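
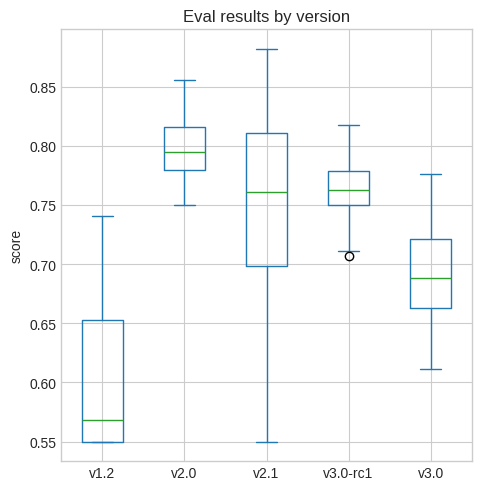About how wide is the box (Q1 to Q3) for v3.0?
≈ 0.06

Q3 ≈ 0.72, Q1 ≈ 0.66; IQR ≈ 0.06.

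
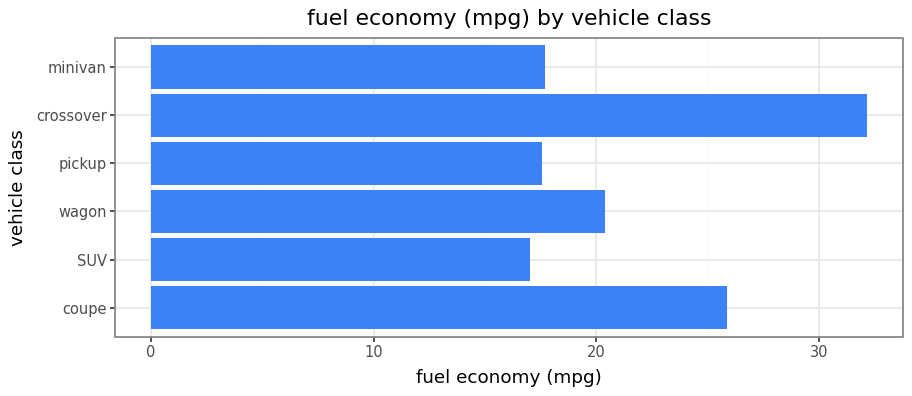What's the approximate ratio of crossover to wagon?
crossover ≈ 30, wagon ≈ 20; 30/20 ≈ 1.5.

≈ 1.5×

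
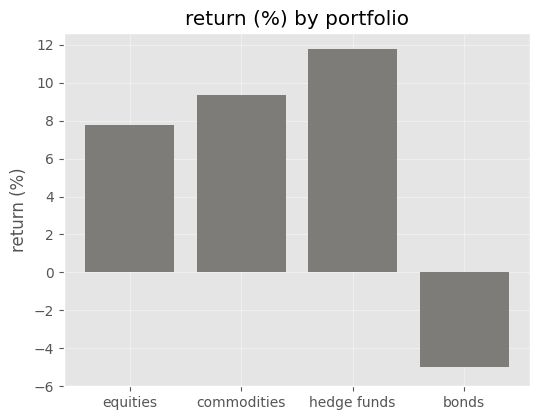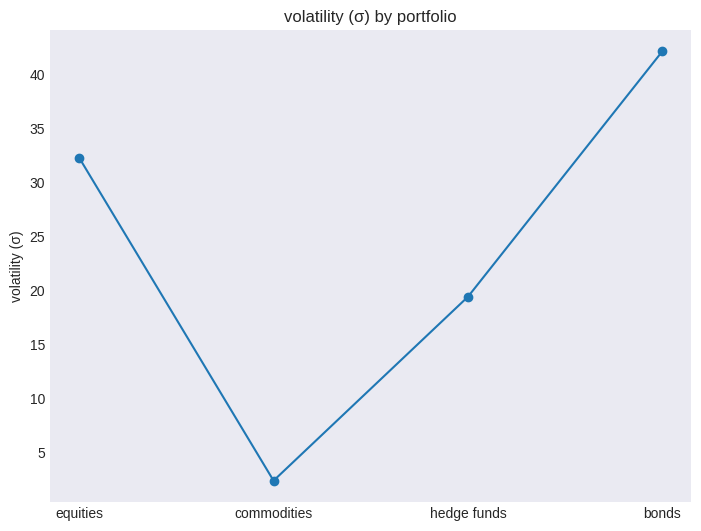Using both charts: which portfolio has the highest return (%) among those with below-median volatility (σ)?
hedge funds

Chart 2 median volatility (σ) ≈ 25; below-median portfolios: commodities, hedge funds. Among those, hedge funds has the highest return (%) (≈ 12).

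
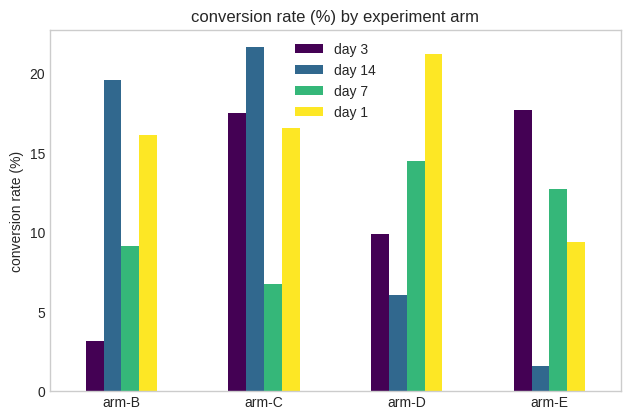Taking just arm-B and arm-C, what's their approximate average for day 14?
≈ 21

(20 + 22) / 2 ≈ 21.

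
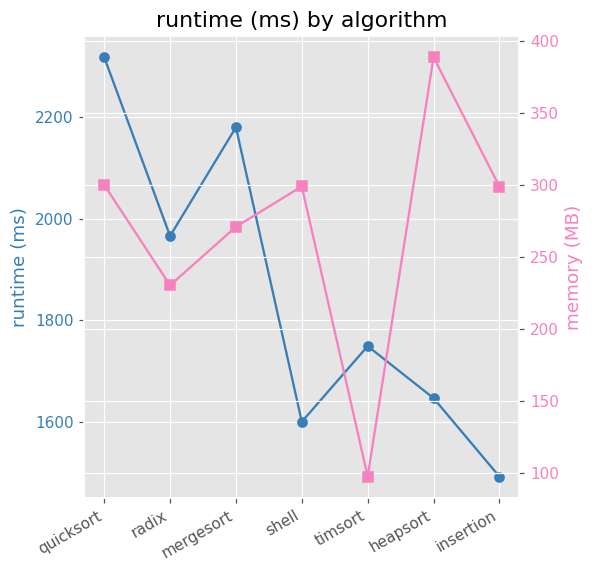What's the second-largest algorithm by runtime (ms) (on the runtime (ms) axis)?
Top 3 (on the runtime (ms) axis): quicksort ≈ 2300, mergesort ≈ 2200, radix ≈ 2000.

mergesort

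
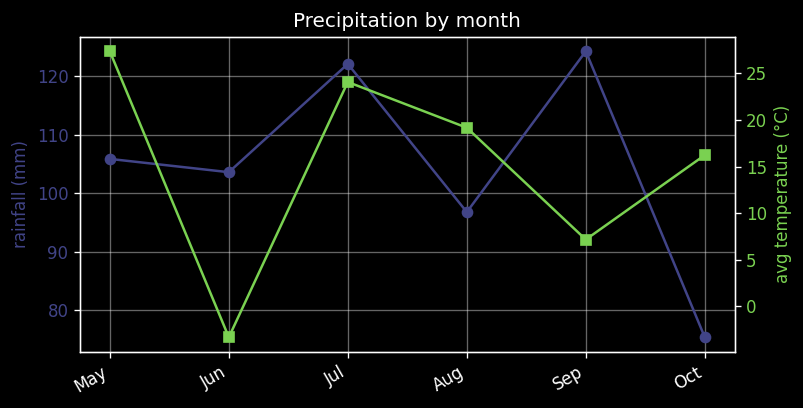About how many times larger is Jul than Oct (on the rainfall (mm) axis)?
Jul ≈ 120, Oct ≈ 75; 120/75 ≈ 1.6.

≈ 1.6×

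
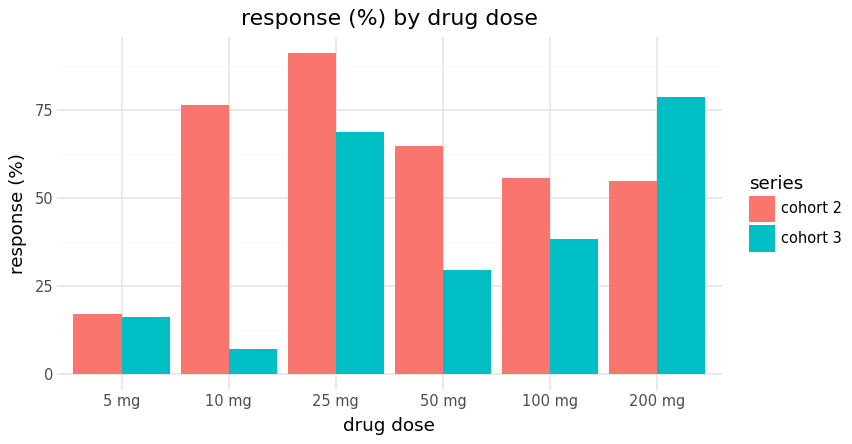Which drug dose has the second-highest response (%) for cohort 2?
Top 3 for cohort 2: 25 mg ≈ 90, 10 mg ≈ 80, 50 mg ≈ 60.

10 mg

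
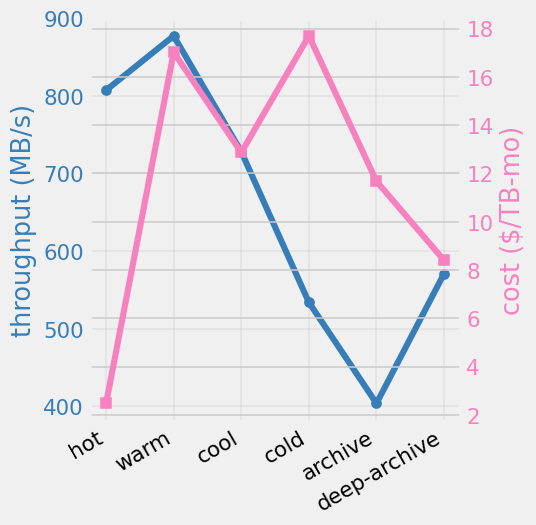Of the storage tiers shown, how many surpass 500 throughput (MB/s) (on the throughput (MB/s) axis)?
5

Above 500: hot, warm, cool, cold, deep-archive.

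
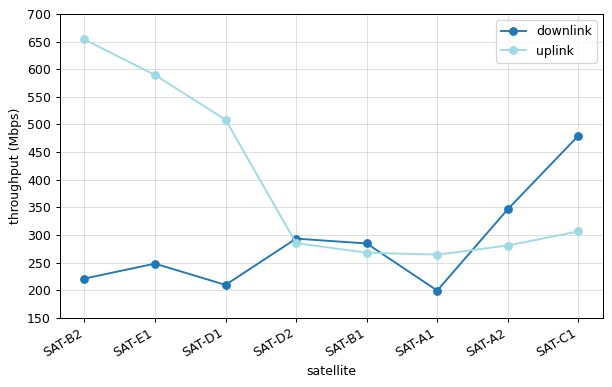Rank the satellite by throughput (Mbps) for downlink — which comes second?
Top 3 for downlink: SAT-C1 ≈ 500, SAT-A2 ≈ 350, SAT-D2 ≈ 300.

SAT-A2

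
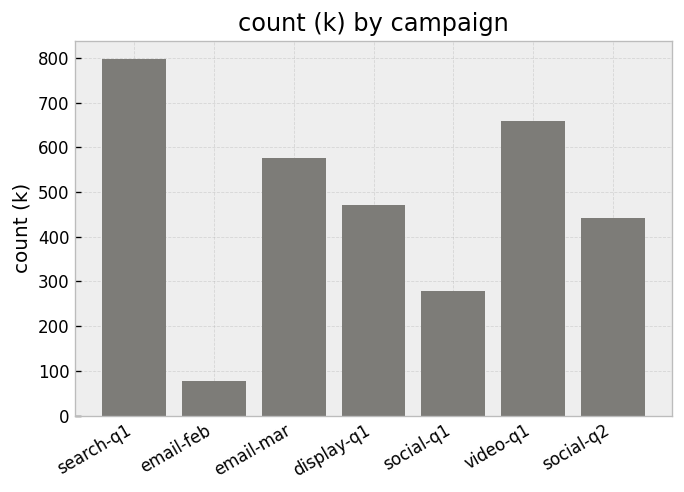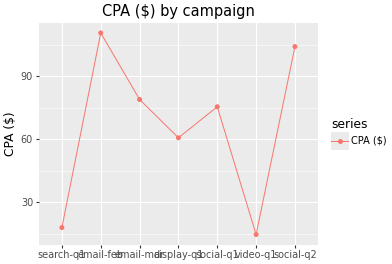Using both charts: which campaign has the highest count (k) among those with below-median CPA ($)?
Chart 2 median CPA ($) ≈ 80; below-median campaigns: search-q1, display-q1, video-q1. Among those, search-q1 has the highest count (k) (≈ 800).

search-q1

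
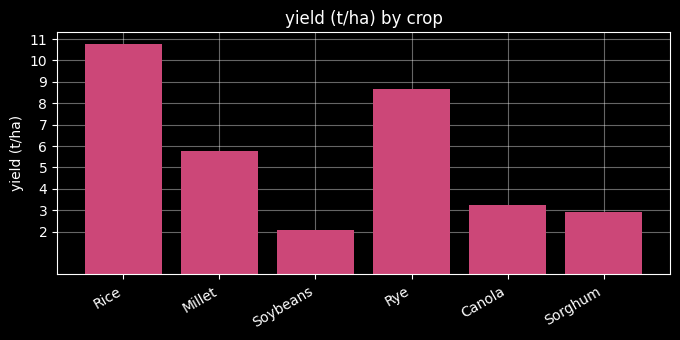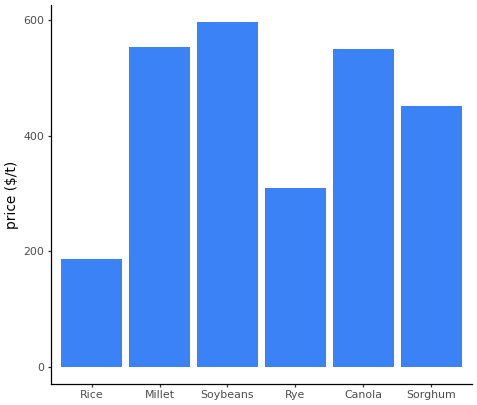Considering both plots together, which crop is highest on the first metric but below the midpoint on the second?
Chart 2 median price ($/t) ≈ 500; below-median crops: Rice, Rye, Sorghum. Among those, Rice has the highest yield (t/ha) (≈ 11).

Rice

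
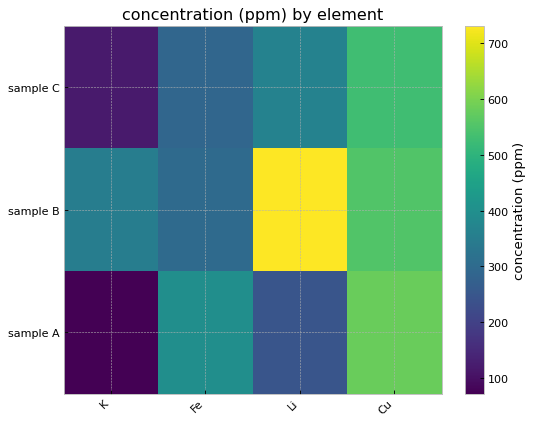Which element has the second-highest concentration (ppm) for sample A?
Fe

Top 3 for sample A: Cu ≈ 600, Fe ≈ 400, Li ≈ 200.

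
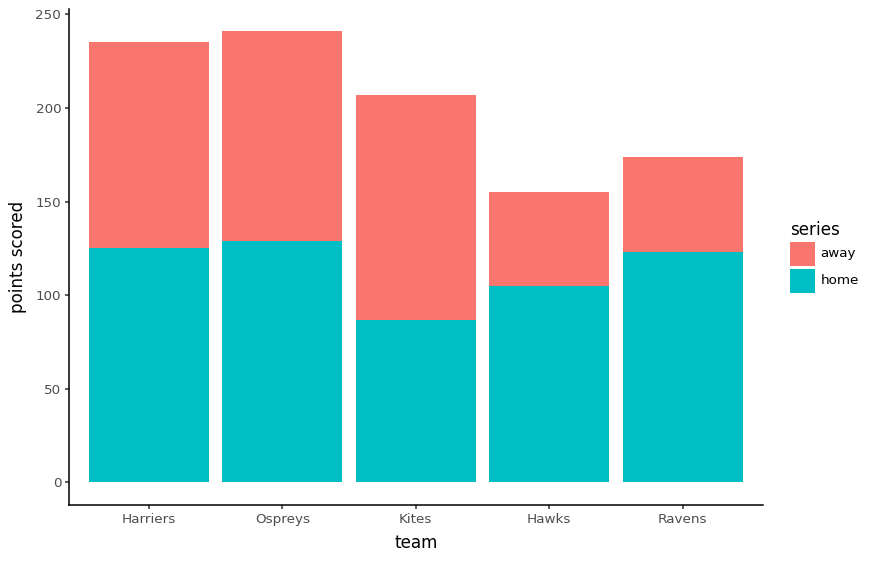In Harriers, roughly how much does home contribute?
≈ 125

home top ≈ 125, bottom ≈ 0; segment ≈ 125.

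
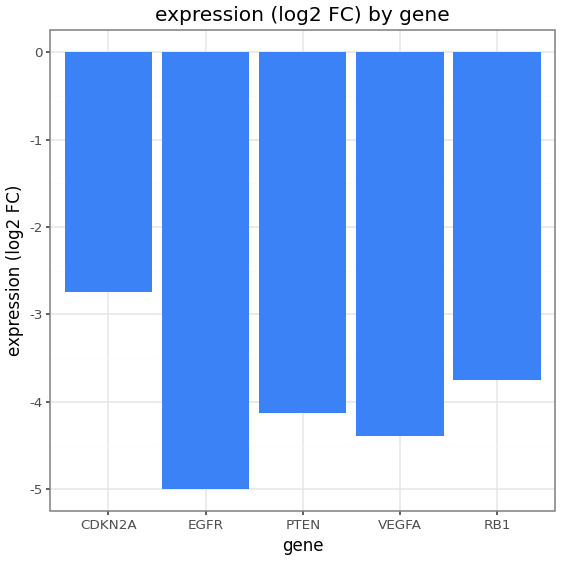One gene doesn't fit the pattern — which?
CDKN2A

CDKN2A ≈ -2.8; the rest sit between ≈ -5.0 and ≈ -3.8.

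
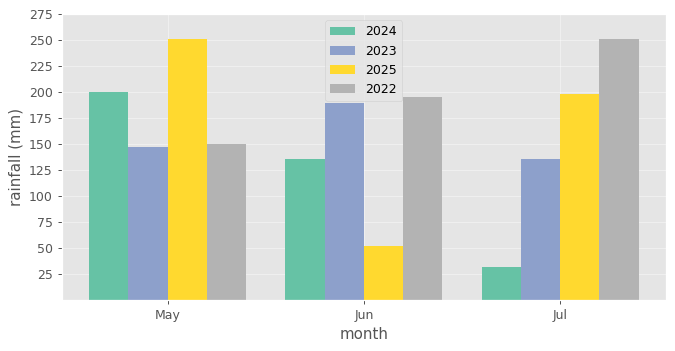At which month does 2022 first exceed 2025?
May: 2022 ≈ 150 vs 2025 ≈ 250 (not yet); Jun: 2022 ≈ 200 vs 2025 ≈ 50 (first crossover).

Jun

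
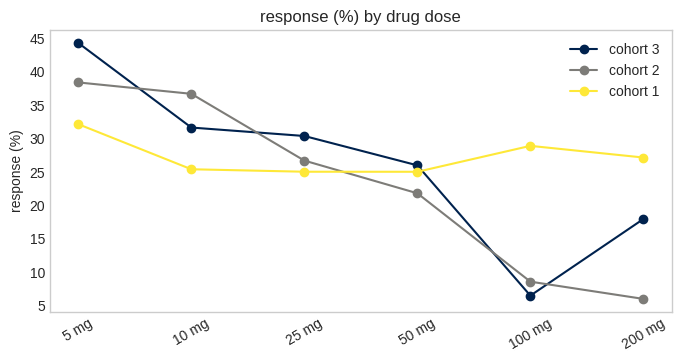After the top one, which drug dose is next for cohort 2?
Top 3 for cohort 2: 5 mg ≈ 40, 10 mg ≈ 35, 25 mg ≈ 25.

10 mg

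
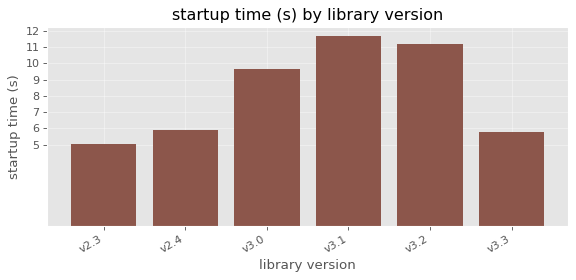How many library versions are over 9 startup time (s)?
Above 9: v3.0, v3.1, v3.2.

3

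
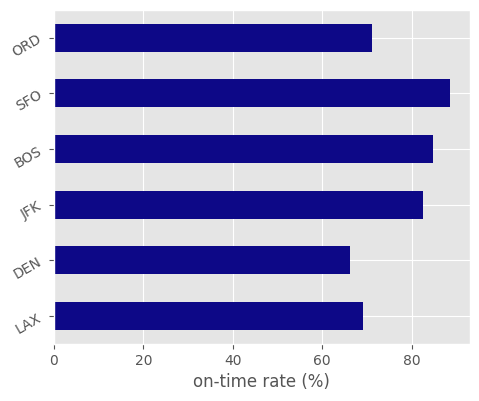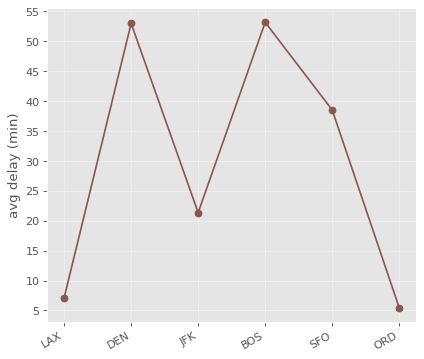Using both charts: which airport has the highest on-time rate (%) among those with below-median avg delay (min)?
JFK

Chart 2 median avg delay (min) ≈ 30; below-median airports: LAX, JFK, ORD. Among those, JFK has the highest on-time rate (%) (≈ 80).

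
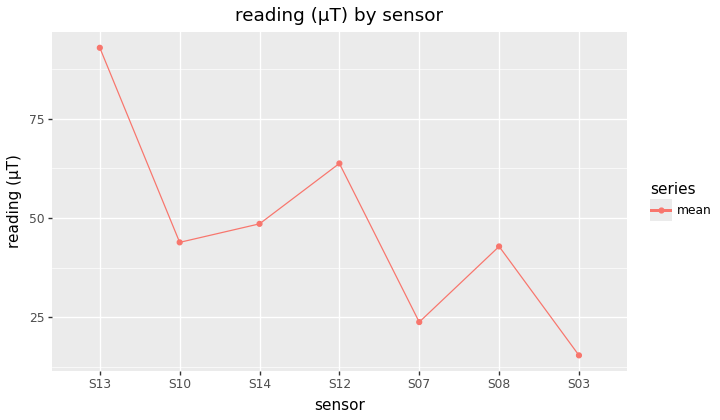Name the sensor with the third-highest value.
S14

Top 4: S13 ≈ 90, S12 ≈ 60, S14 ≈ 50, S10 ≈ 40.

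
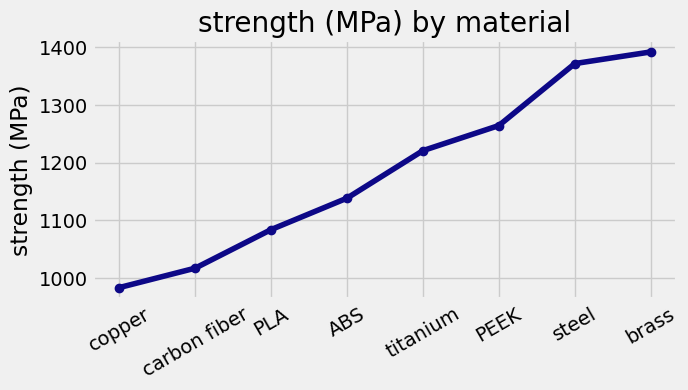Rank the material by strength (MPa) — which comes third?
Top 4: brass ≈ 1400, steel ≈ 1350, PEEK ≈ 1250, titanium ≈ 1200.

PEEK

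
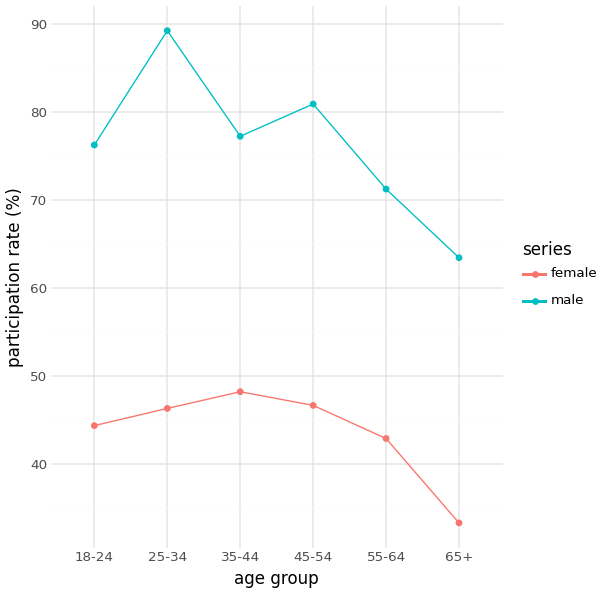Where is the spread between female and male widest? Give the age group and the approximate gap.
25-34: female ≈ 45, male ≈ 90 → gap ≈ 45. Next-largest (45-54) is only ≈ 35.

25-34, ≈ 45 %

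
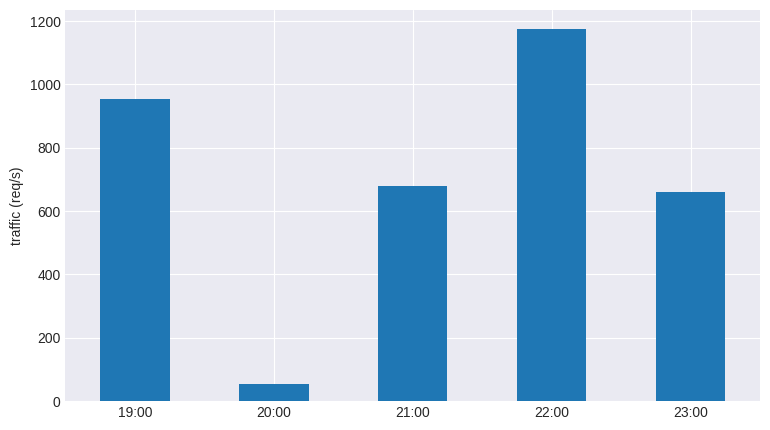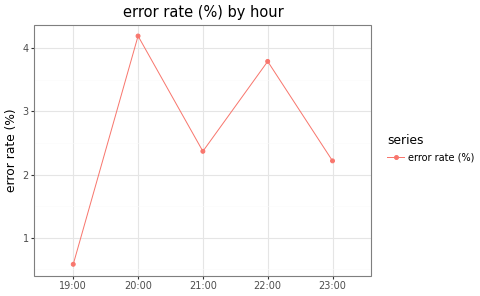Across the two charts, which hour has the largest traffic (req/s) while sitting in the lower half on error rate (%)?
Chart 2 median error rate (%) ≈ 2.5; below-median hours: 19:00, 23:00. Among those, 19:00 has the highest traffic (req/s) (≈ 1000).

19:00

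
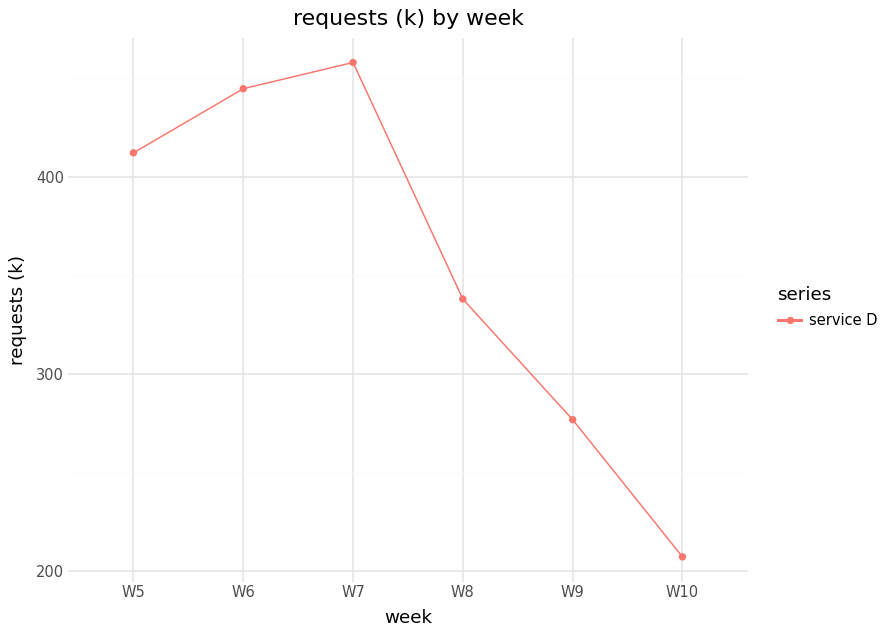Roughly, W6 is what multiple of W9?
≈ 1.64×

W6 ≈ 450, W9 ≈ 275; 450/275 ≈ 1.64.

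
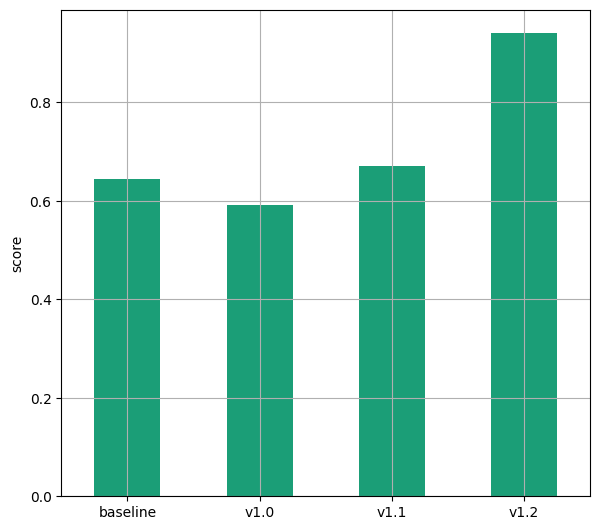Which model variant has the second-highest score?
Top 3: v1.2 ≈ 0.9, v1.1 ≈ 0.7, baseline ≈ 0.6.

v1.1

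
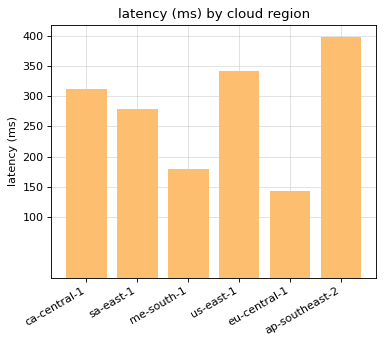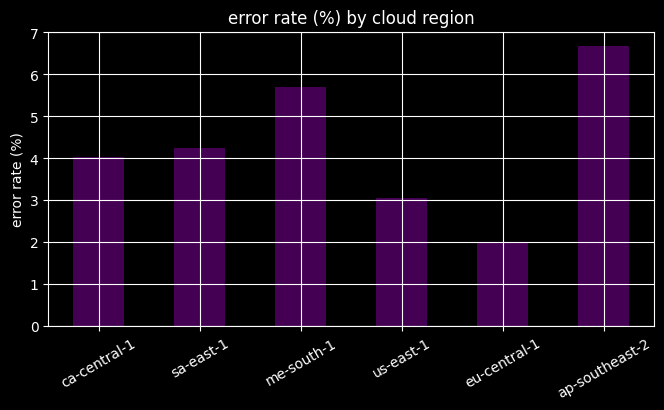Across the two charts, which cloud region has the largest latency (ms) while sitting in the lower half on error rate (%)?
Chart 2 median error rate (%) ≈ 4; below-median cloud regions: ca-central-1, us-east-1, eu-central-1. Among those, us-east-1 has the highest latency (ms) (≈ 350).

us-east-1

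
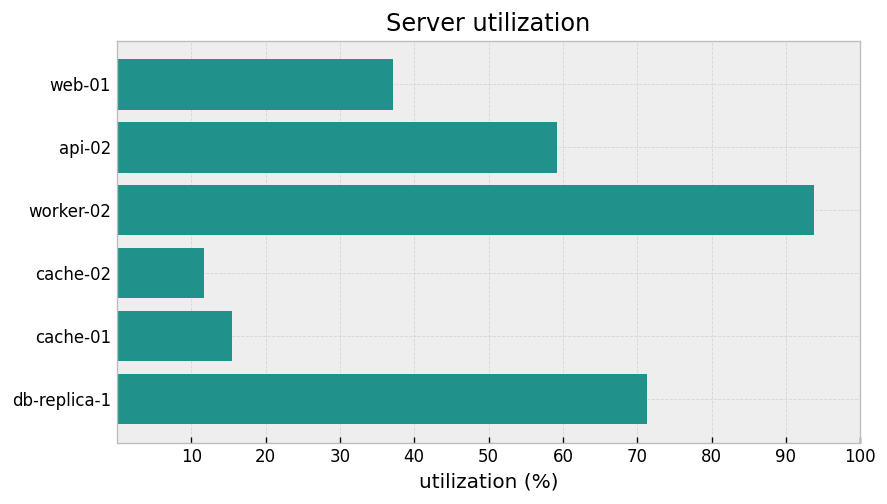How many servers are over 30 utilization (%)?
4

Above 30: web-01, api-02, worker-02, db-replica-1.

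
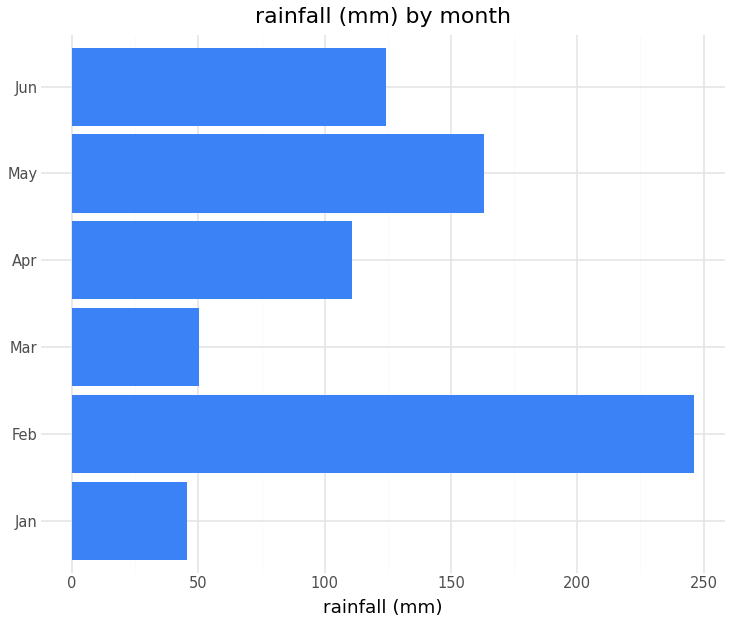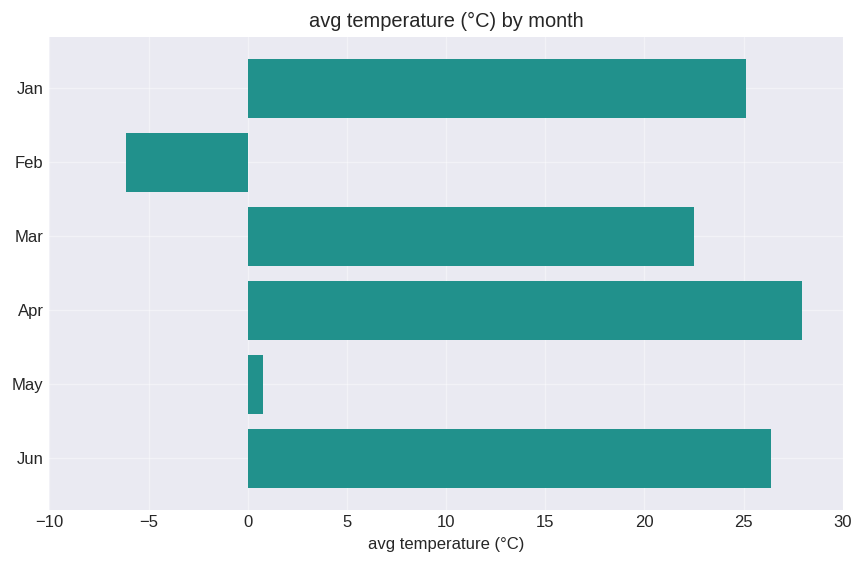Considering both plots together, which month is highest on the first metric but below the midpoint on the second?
Chart 2 median avg temperature (°C) ≈ 25; below-median months: Feb, Mar, May. Among those, Feb has the highest rainfall (mm) (≈ 250).

Feb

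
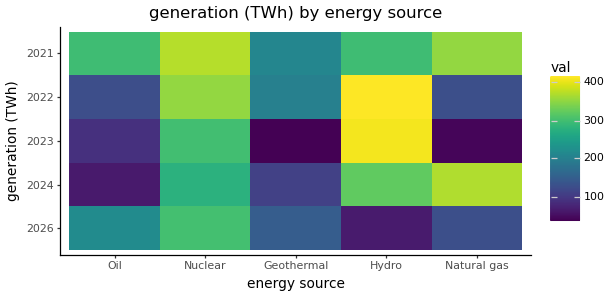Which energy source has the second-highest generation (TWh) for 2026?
Oil

Top 3 for 2026: Nuclear ≈ 300, Oil ≈ 200, Geothermal ≈ 150.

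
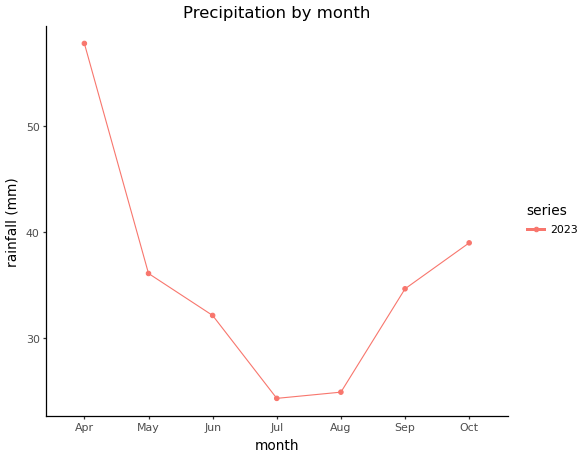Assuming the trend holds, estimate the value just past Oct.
Last three: 25, 35, 40 → slope ≈ 7.5/step → next ≈ 47.5.

≈ 47.5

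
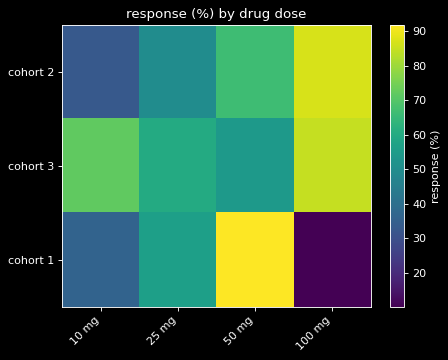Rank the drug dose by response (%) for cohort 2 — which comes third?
25 mg

Top 4 for cohort 2: 100 mg ≈ 90, 50 mg ≈ 70, 25 mg ≈ 50, 10 mg ≈ 30.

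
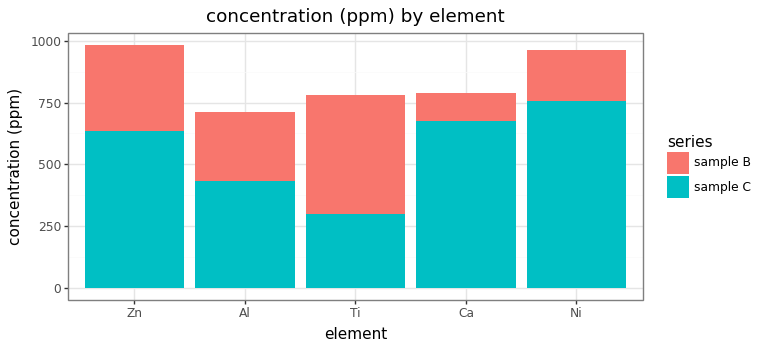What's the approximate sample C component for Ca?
≈ 700

sample C top ≈ 700, bottom ≈ 0; segment ≈ 700.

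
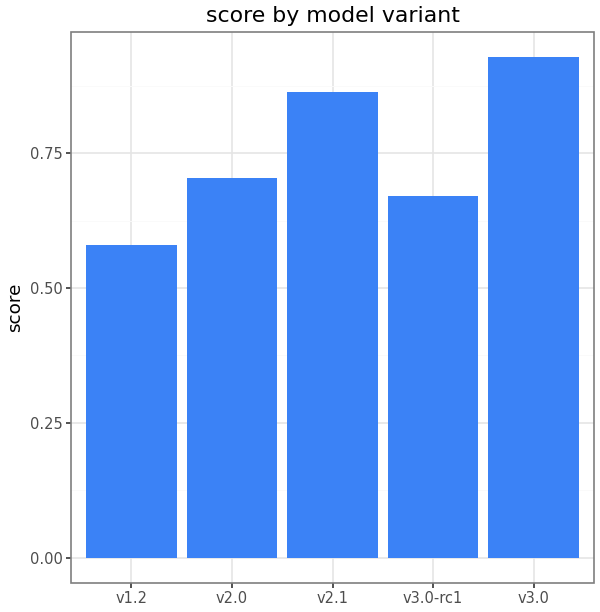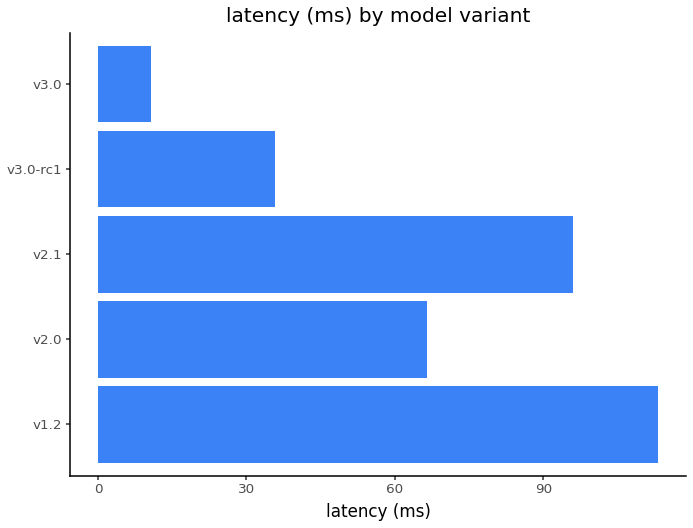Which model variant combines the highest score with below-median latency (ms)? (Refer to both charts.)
v3.0

Chart 2 median latency (ms) ≈ 60; below-median model variants: v3.0-rc1, v3.0. Among those, v3.0 has the highest score (≈ 0.9).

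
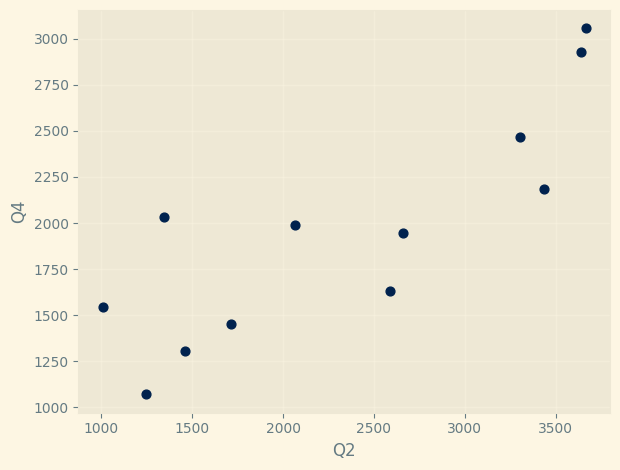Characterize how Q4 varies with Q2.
Points are positively correlated; strong (|r| ≈ 0.8).

positive, strong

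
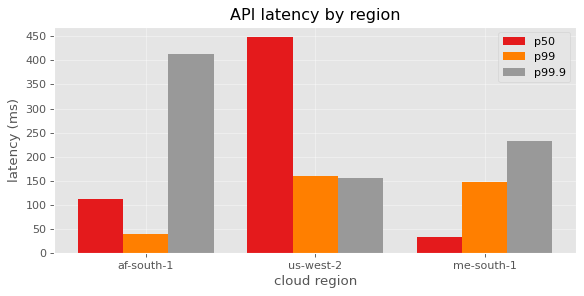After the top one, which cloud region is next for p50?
Top 3 for p50: us-west-2 ≈ 450, af-south-1 ≈ 100, me-south-1 ≈ 50.

af-south-1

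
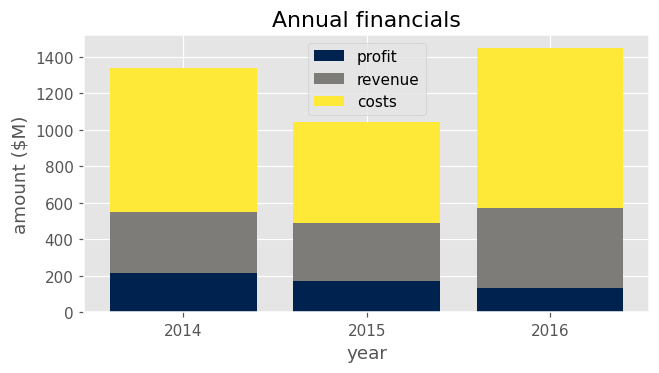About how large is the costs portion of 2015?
costs top ≈ 1000, bottom ≈ 400; segment ≈ 600.

≈ 600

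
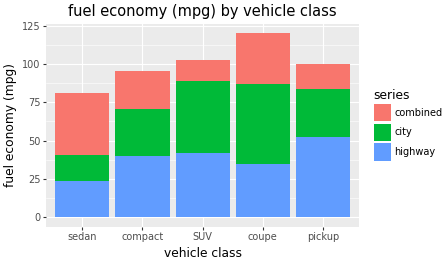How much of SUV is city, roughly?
≈ 40

city top ≈ 80, bottom ≈ 40; segment ≈ 40.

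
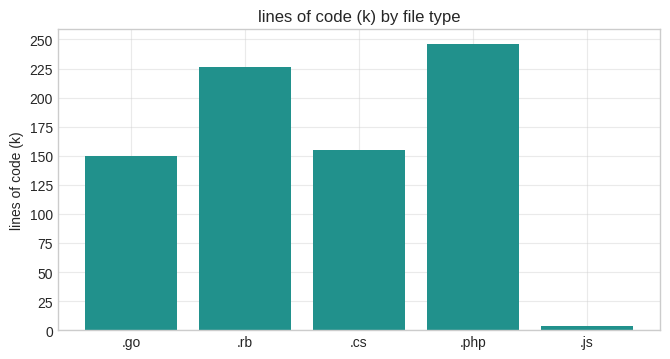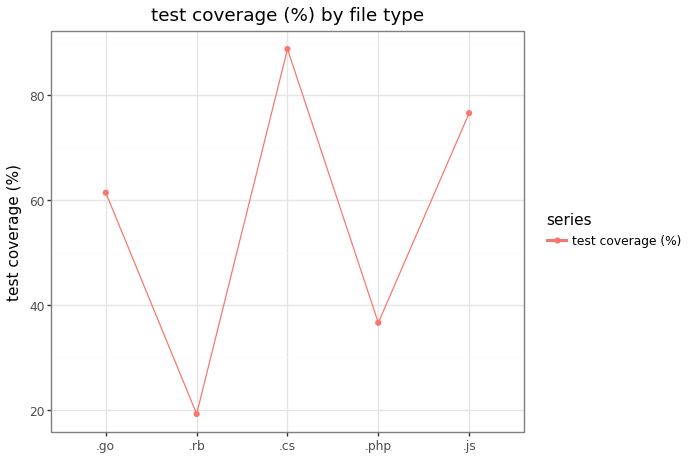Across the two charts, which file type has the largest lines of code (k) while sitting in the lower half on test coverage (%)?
.php

Chart 2 median test coverage (%) ≈ 60; below-median file types: .rb, .php. Among those, .php has the highest lines of code (k) (≈ 250).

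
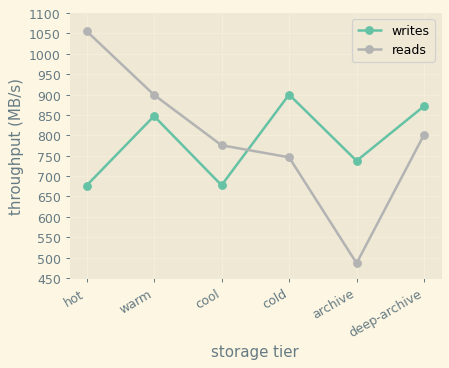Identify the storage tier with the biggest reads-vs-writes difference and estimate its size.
hot: reads ≈ 1050, writes ≈ 700 → gap ≈ 350. Next-largest (archive) is only ≈ 250.

hot, ≈ 350 MB/s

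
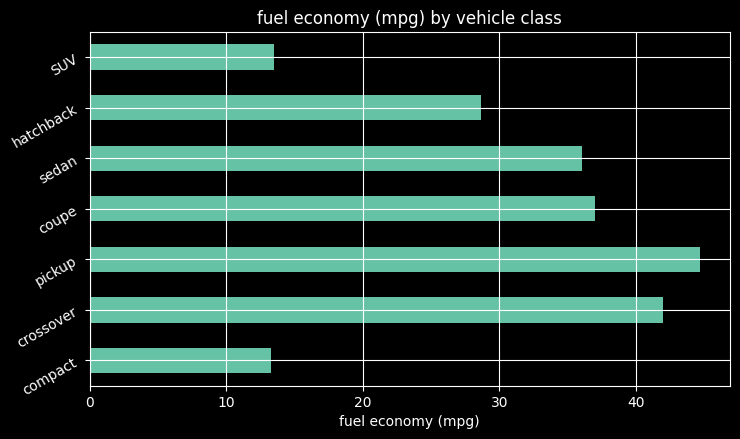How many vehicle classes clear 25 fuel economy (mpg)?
5

Above 25: crossover, pickup, coupe, sedan, hatchback.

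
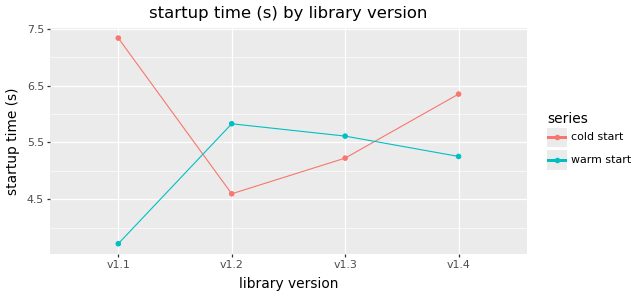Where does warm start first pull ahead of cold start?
v1.1: warm start ≈ 3.5 vs cold start ≈ 7.5 (not yet); v1.2: warm start ≈ 6.0 vs cold start ≈ 4.5 (first crossover).

v1.2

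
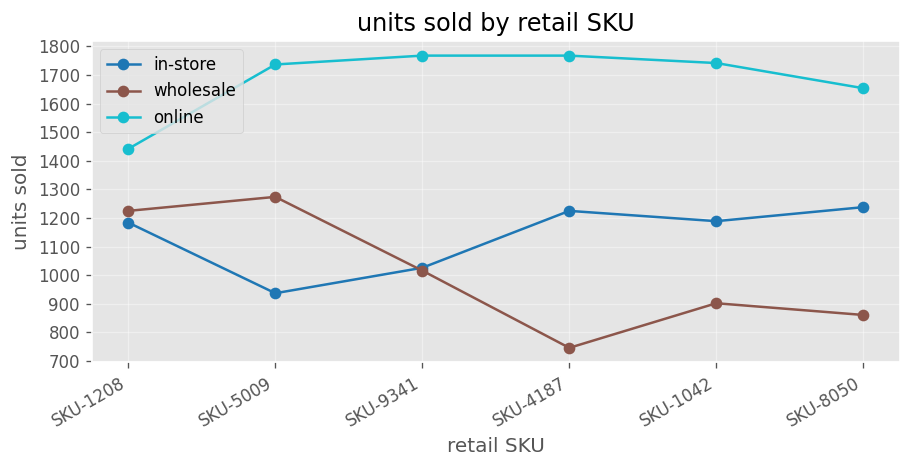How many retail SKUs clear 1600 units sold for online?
5

Above 1600: SKU-5009, SKU-9341, SKU-4187, SKU-1042, SKU-8050.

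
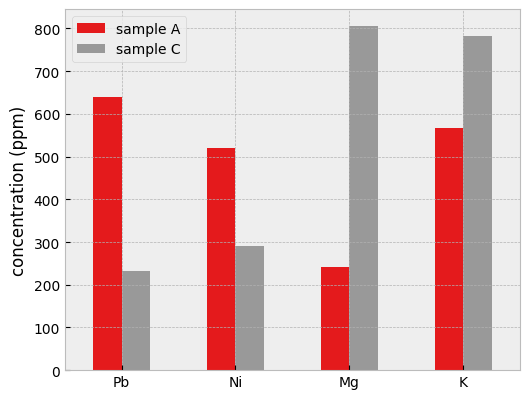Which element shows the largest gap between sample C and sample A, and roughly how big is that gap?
Mg: sample C ≈ 800, sample A ≈ 200 → gap ≈ 600. Next-largest (Pb) is only ≈ 400.

Mg, ≈ 600 ppm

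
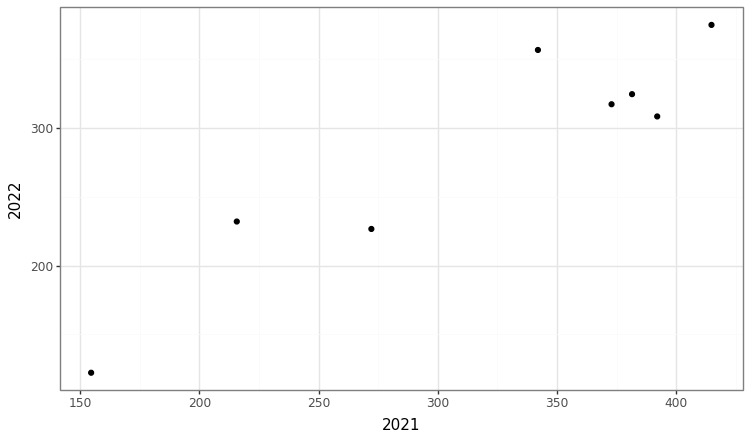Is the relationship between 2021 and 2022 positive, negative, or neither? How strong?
positive, strong

Points are positively correlated; strong (|r| ≈ 0.9).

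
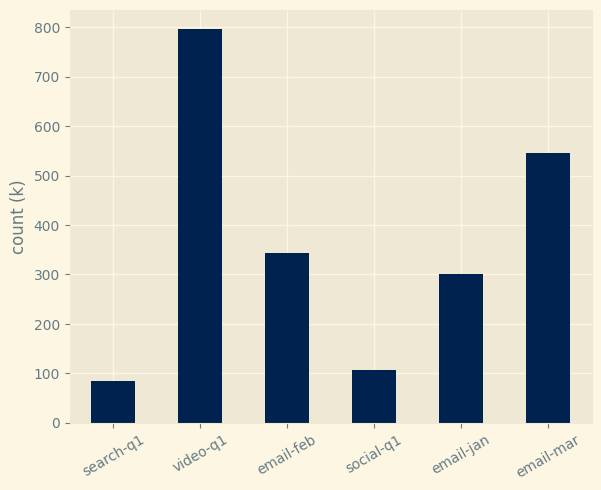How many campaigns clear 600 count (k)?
Above 600: video-q1.

1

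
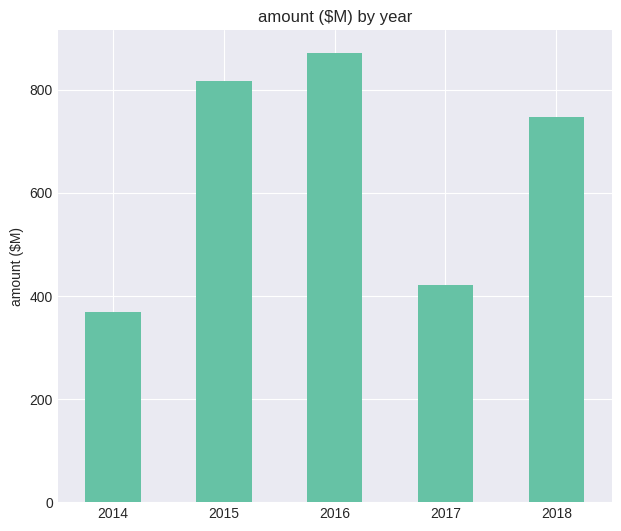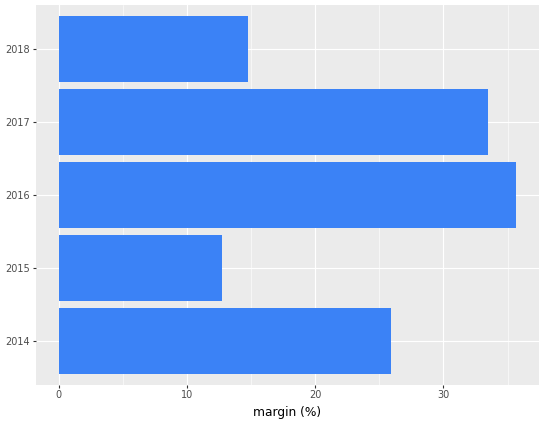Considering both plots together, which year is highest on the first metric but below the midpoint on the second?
Chart 2 median margin (%) ≈ 25; below-median years: 2015, 2018. Among those, 2015 has the highest amount ($M) (≈ 800).

2015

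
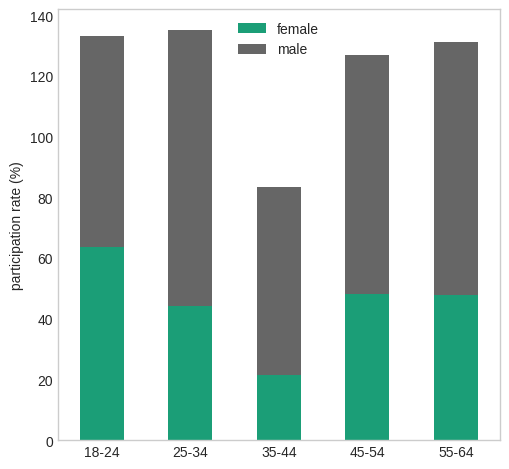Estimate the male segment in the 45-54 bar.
≈ 80

male top ≈ 120, bottom ≈ 40; segment ≈ 80.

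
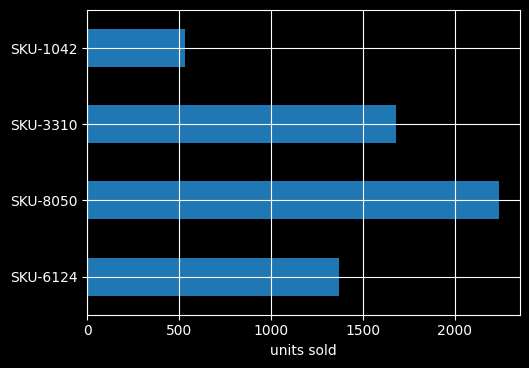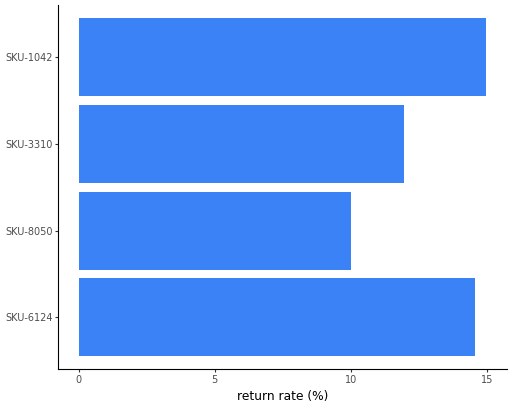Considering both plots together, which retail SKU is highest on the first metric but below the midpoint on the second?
Chart 2 median return rate (%) ≈ 14; below-median retail SKUs: SKU-8050, SKU-3310. Among those, SKU-8050 has the highest units sold (≈ 2000).

SKU-8050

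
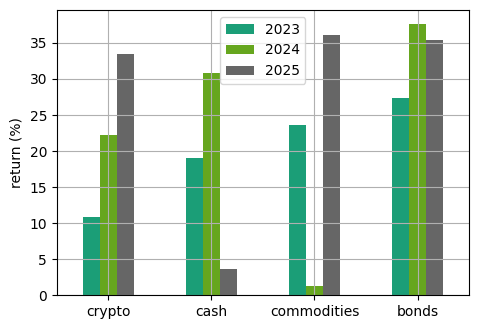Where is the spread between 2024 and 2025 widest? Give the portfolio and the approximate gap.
commodities: 2024 ≈ 0, 2025 ≈ 35 → gap ≈ 35. Next-largest (cash) is only ≈ 25.

commodities, ≈ 35 %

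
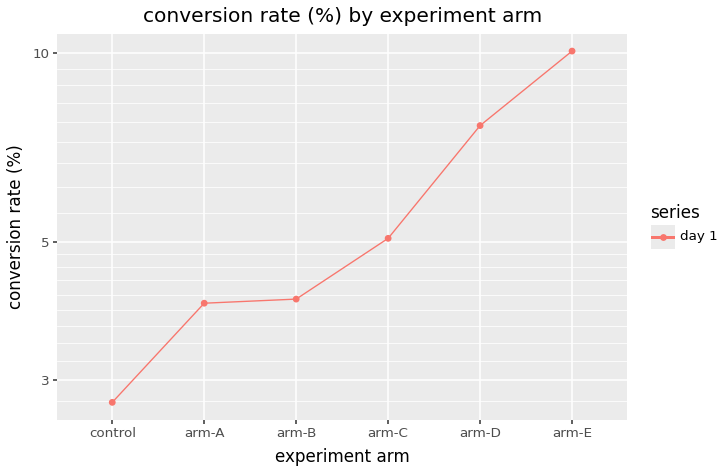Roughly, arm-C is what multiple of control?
≈ 1.67×

arm-C ≈ 5, control ≈ 3; 5/3 ≈ 1.67.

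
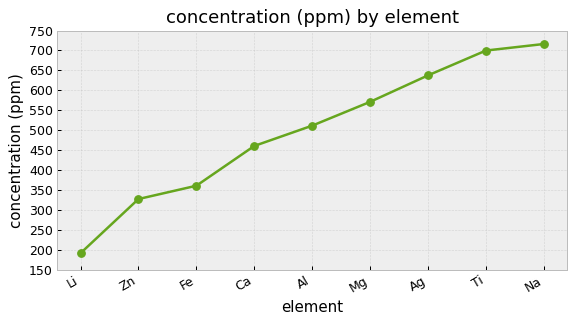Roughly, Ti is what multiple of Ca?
Ti ≈ 700, Ca ≈ 450; 700/450 ≈ 1.56.

≈ 1.56×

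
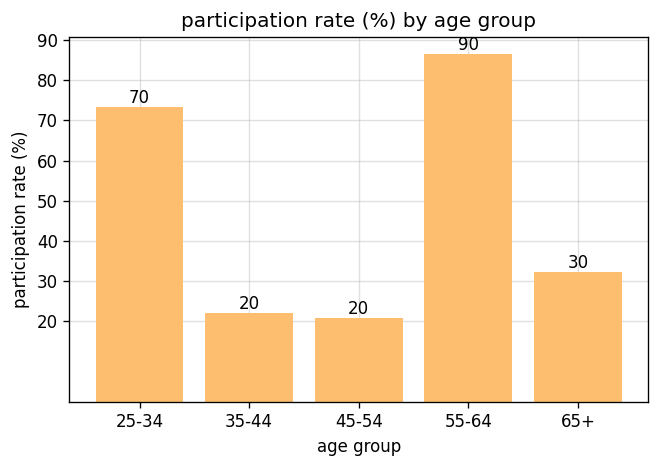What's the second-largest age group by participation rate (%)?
25-34

Top 3: 55-64 ≈ 90, 25-34 ≈ 70, 65+ ≈ 30.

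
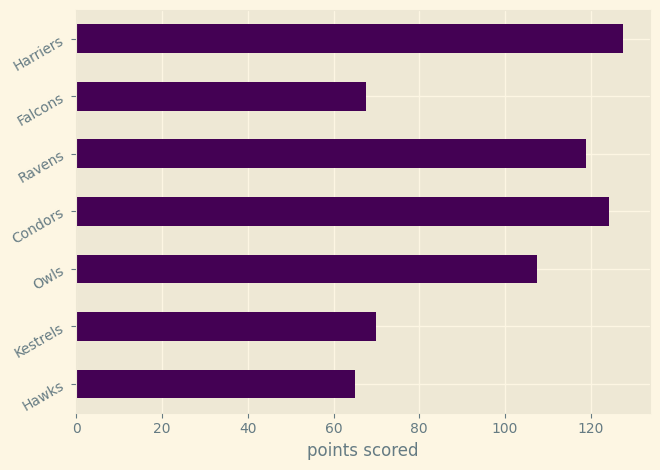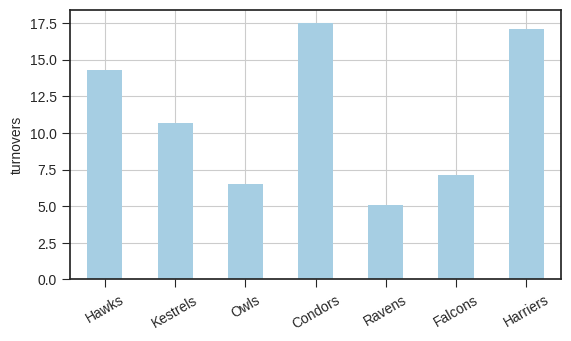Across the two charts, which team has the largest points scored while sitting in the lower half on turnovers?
Ravens

Chart 2 median turnovers ≈ 10; below-median teams: Owls, Ravens, Falcons. Among those, Ravens has the highest points scored (≈ 120).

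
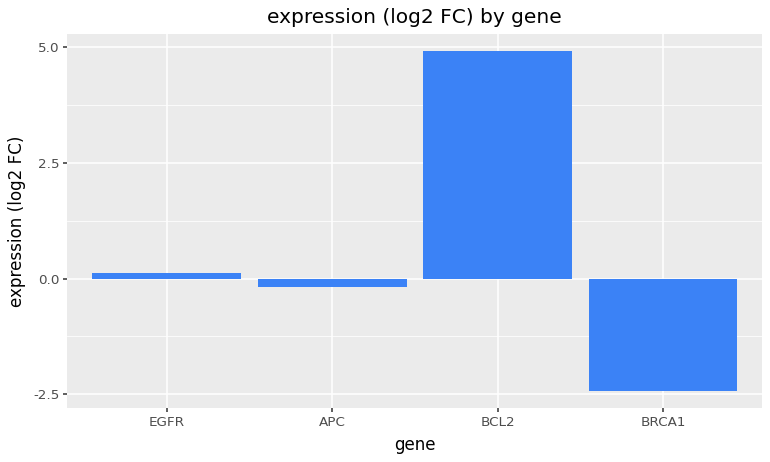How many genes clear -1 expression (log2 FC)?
Above -1: EGFR, APC, BCL2.

3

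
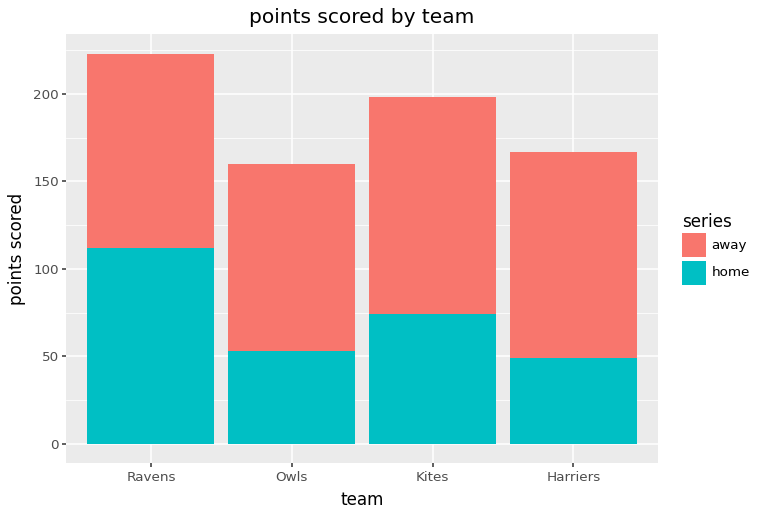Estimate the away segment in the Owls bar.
≈ 100

away top ≈ 160, bottom ≈ 60; segment ≈ 100.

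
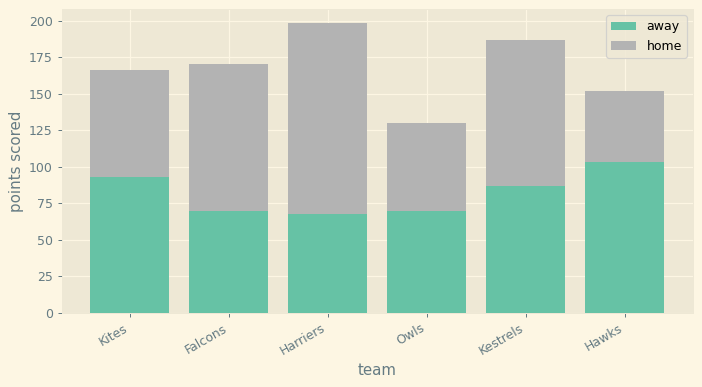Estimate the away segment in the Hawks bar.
away top ≈ 100, bottom ≈ 0; segment ≈ 100.

≈ 100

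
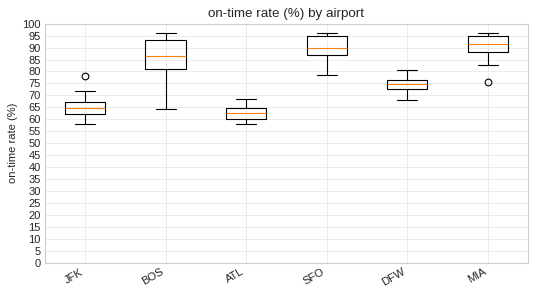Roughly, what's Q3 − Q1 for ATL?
≈ 5

Q3 ≈ 65, Q1 ≈ 60; IQR ≈ 5.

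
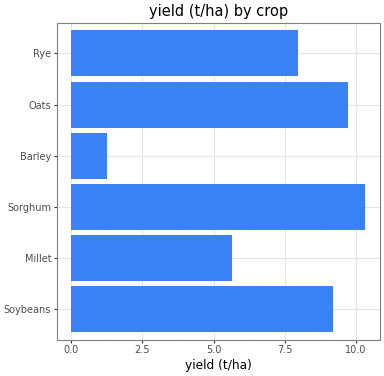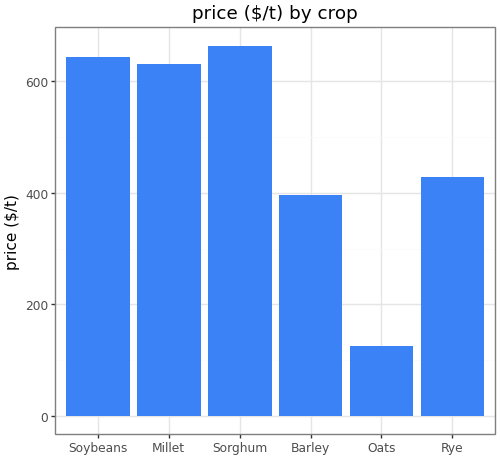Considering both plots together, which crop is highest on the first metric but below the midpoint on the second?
Oats

Chart 2 median price ($/t) ≈ 500; below-median crops: Barley, Oats, Rye. Among those, Oats has the highest yield (t/ha) (≈ 10).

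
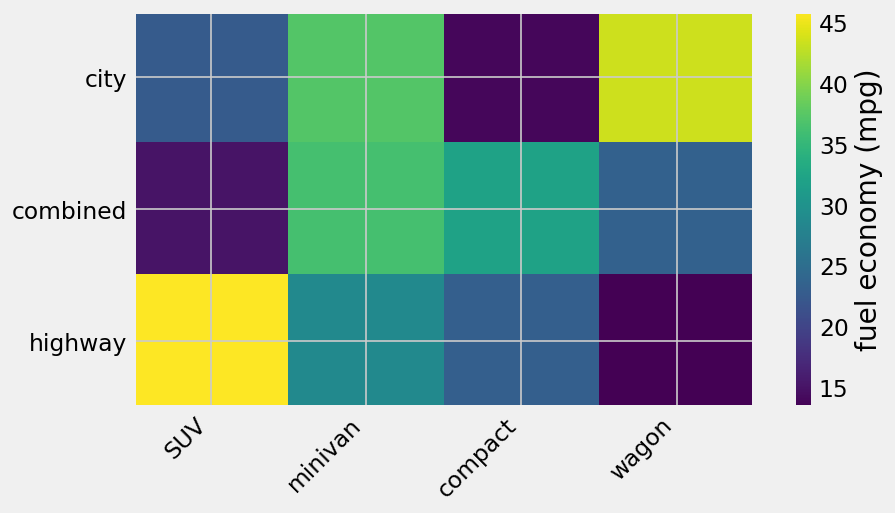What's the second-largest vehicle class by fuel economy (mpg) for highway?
Top 3 for highway: SUV ≈ 45, minivan ≈ 30, compact ≈ 25.

minivan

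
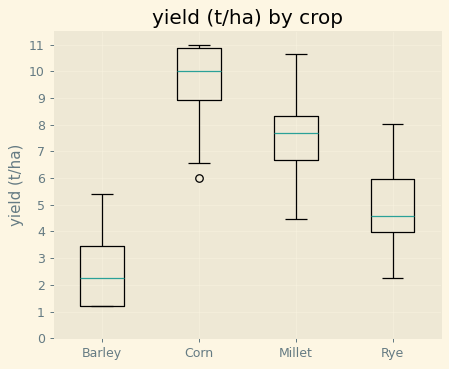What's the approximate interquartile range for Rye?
≈ 2

Q3 ≈ 6, Q1 ≈ 4; IQR ≈ 2.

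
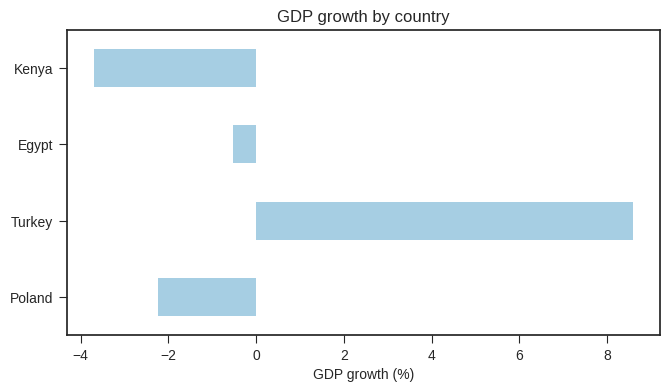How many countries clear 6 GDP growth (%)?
1

Above 6: Turkey.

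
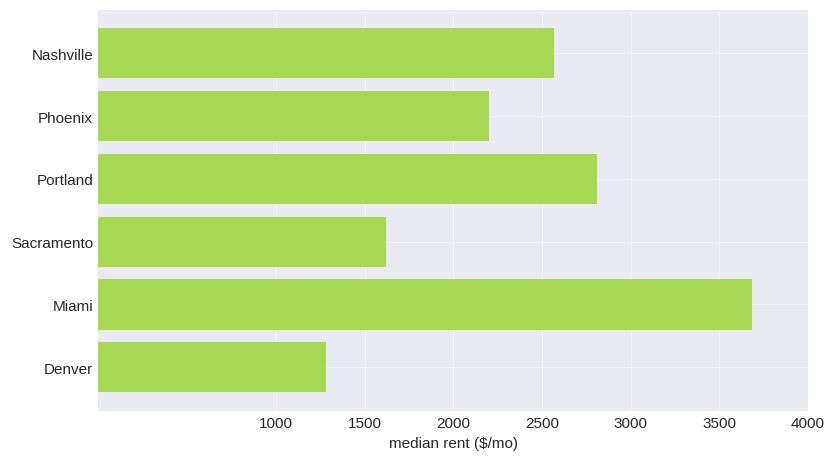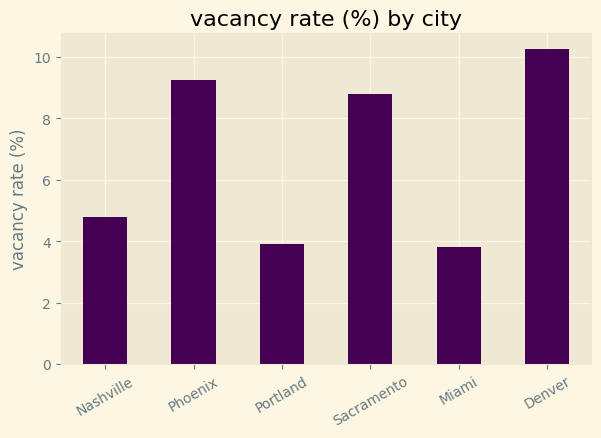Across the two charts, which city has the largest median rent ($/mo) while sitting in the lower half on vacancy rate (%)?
Miami

Chart 2 median vacancy rate (%) ≈ 7; below-median cities: Nashville, Portland, Miami. Among those, Miami has the highest median rent ($/mo) (≈ 3500).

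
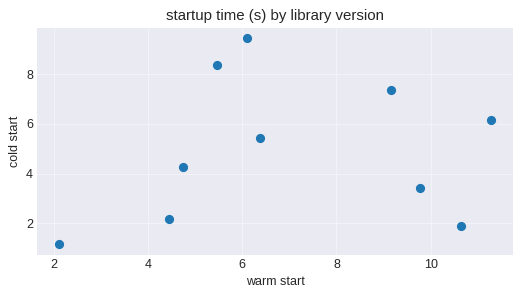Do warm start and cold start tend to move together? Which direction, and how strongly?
Points are roughly uncorrelated; weak (|r| ≈ 0.2).

no clear correlation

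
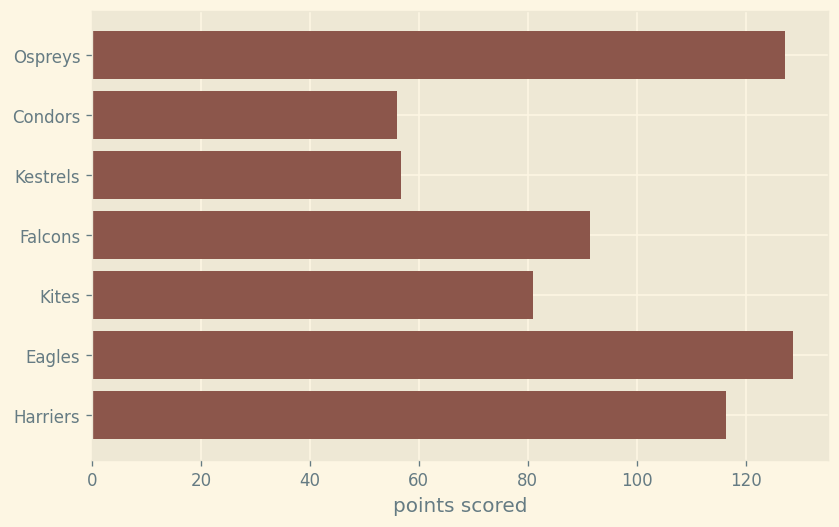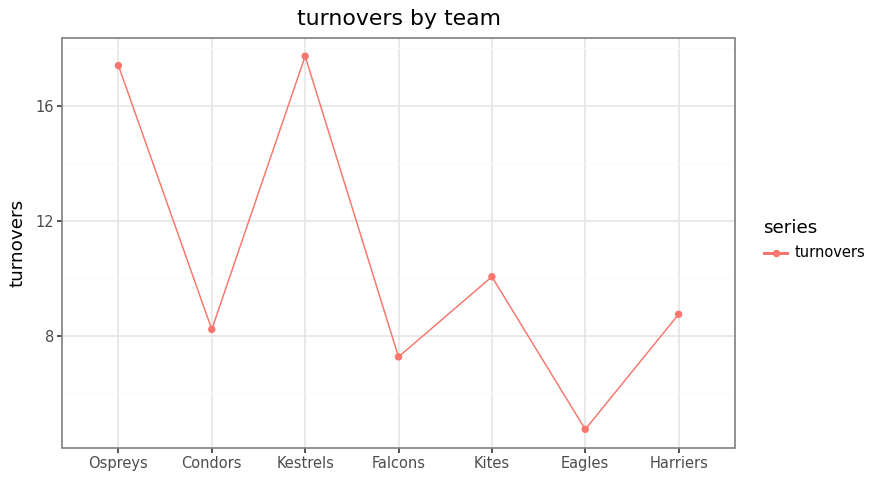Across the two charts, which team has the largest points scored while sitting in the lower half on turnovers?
Eagles

Chart 2 median turnovers ≈ 8; below-median teams: Condors, Falcons, Eagles. Among those, Eagles has the highest points scored (≈ 120).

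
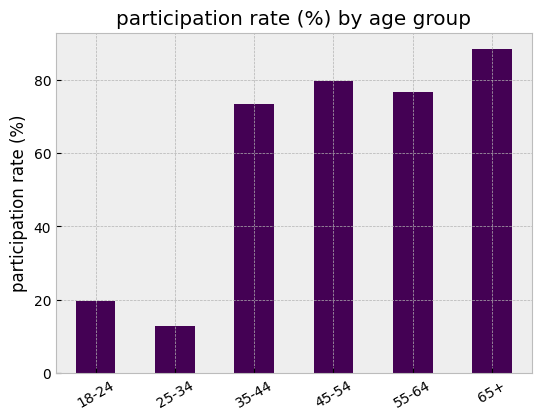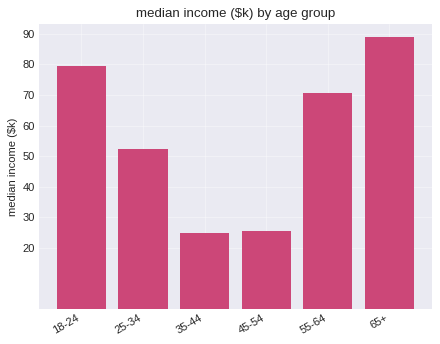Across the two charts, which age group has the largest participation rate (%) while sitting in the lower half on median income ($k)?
Chart 2 median median income ($k) ≈ 60; below-median age groups: 25-34, 35-44, 45-54. Among those, 45-54 has the highest participation rate (%) (≈ 80).

45-54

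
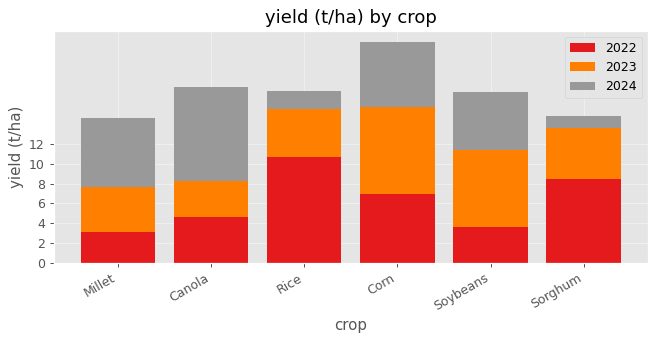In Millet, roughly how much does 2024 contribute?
2024 top ≈ 14, bottom ≈ 8; segment ≈ 6.

≈ 6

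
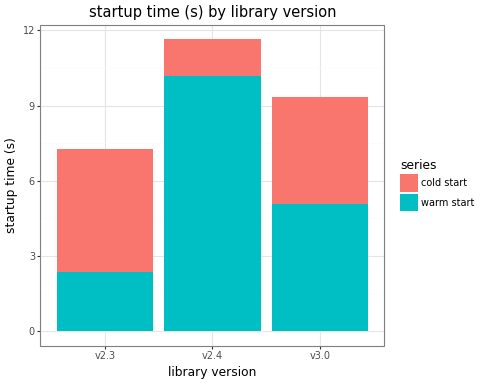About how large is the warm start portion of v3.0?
≈ 5

warm start top ≈ 5, bottom ≈ 0; segment ≈ 5.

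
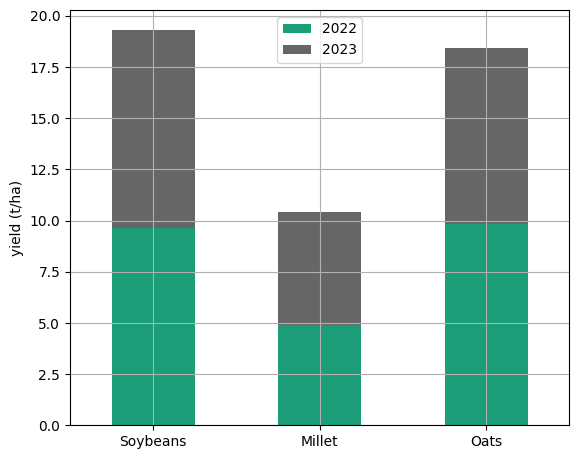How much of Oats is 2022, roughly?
2022 top ≈ 10, bottom ≈ 0; segment ≈ 10.

≈ 10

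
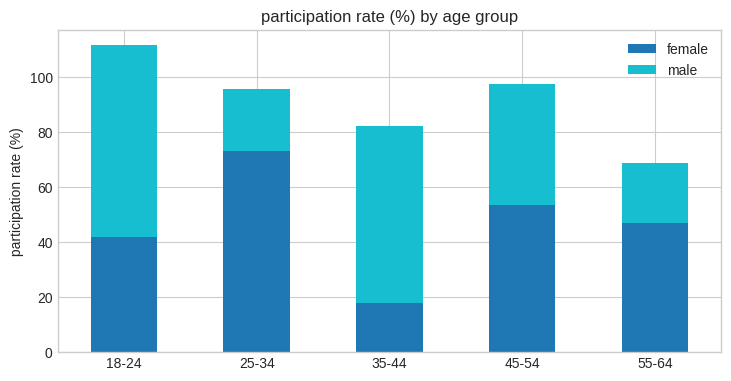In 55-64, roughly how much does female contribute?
≈ 50

female top ≈ 50, bottom ≈ 0; segment ≈ 50.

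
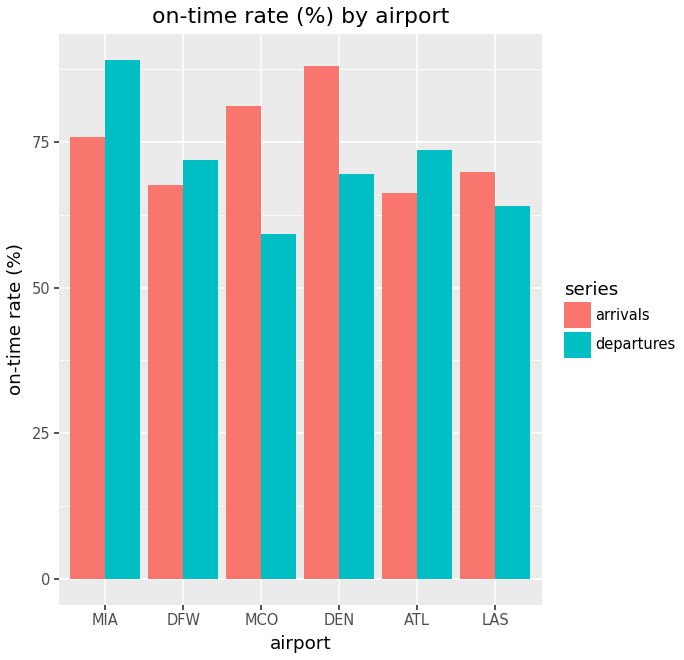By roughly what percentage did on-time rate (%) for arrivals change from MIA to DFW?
≈ -12.5%

MIA ≈ 80, DFW ≈ 70; (70 − 80) / 80 ≈ -12.5%.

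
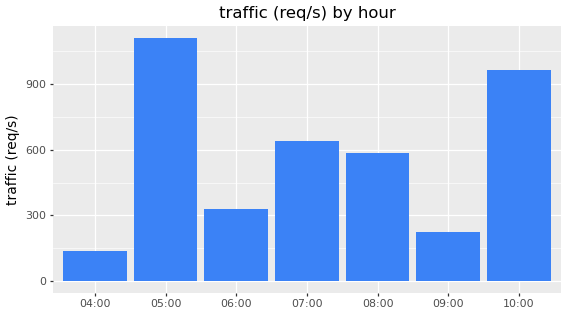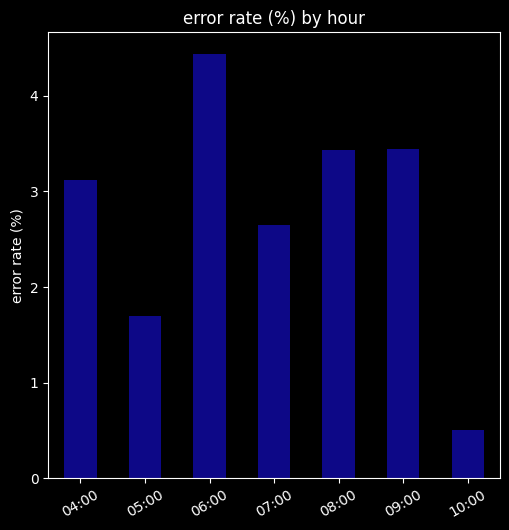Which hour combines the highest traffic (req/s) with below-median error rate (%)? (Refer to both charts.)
Chart 2 median error rate (%) ≈ 3; below-median hours: 05:00, 07:00, 10:00. Among those, 05:00 has the highest traffic (req/s) (≈ 1200).

05:00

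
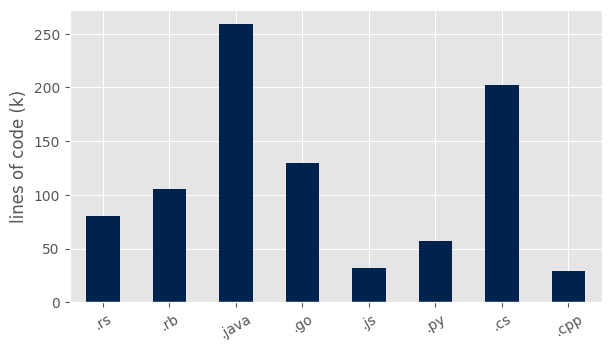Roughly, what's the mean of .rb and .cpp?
≈ 62

(100 + 25) / 2 ≈ 62.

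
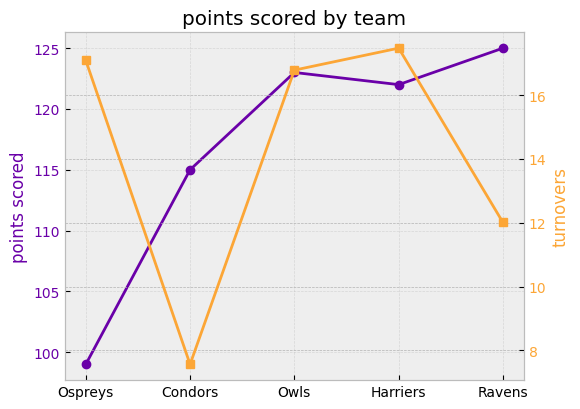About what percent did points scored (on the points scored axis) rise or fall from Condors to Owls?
Condors ≈ 115, Owls ≈ 125; (125 − 115) / 115 ≈ +8.7%.

≈ +8.7%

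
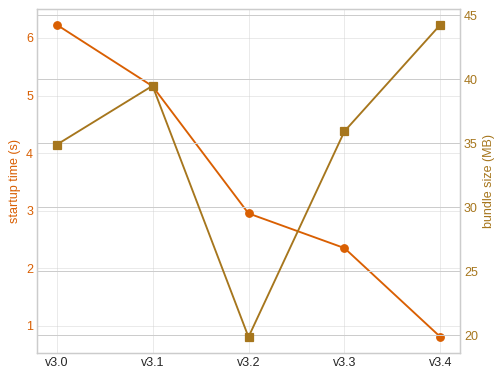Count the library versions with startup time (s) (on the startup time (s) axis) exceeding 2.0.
4

Above 2.0: v3.0, v3.1, v3.2, v3.3.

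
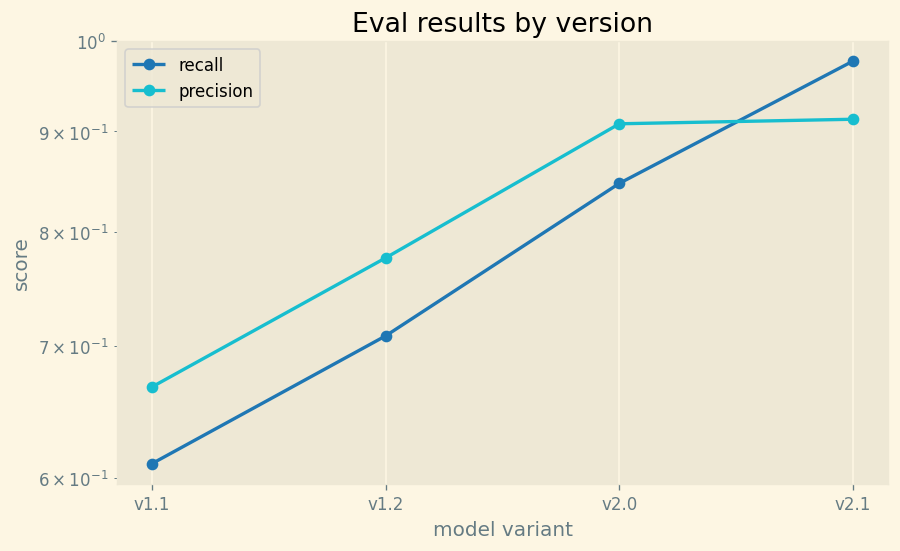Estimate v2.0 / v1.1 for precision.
≈ 1.38×

v2.0 ≈ 0.90, v1.1 ≈ 0.65; 0.90/0.65 ≈ 1.38.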